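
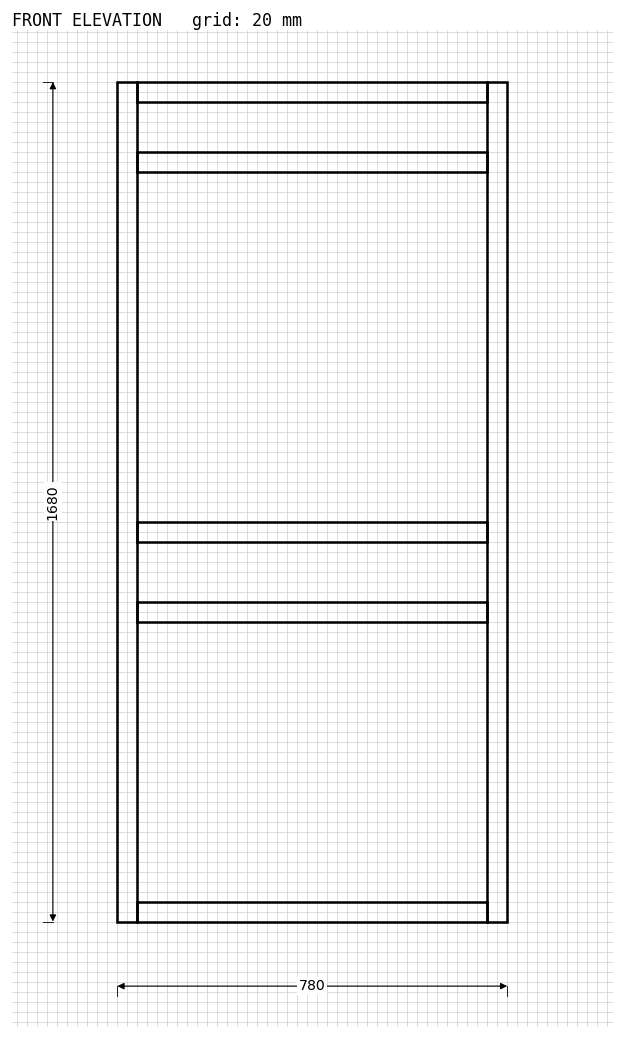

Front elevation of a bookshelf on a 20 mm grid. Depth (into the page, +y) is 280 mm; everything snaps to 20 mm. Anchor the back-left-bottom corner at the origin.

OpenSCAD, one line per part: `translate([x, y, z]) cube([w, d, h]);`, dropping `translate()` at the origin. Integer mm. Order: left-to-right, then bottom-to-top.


cube([40, 280, 1680]);
translate([40, 0, 0]) cube([700, 280, 40]);
translate([40, 0, 600]) cube([700, 280, 40]);
translate([40, 0, 760]) cube([700, 280, 40]);
translate([40, 0, 1500]) cube([700, 280, 40]);
translate([40, 0, 1640]) cube([700, 280, 40]);
translate([740, 0, 0]) cube([40, 280, 1680]);


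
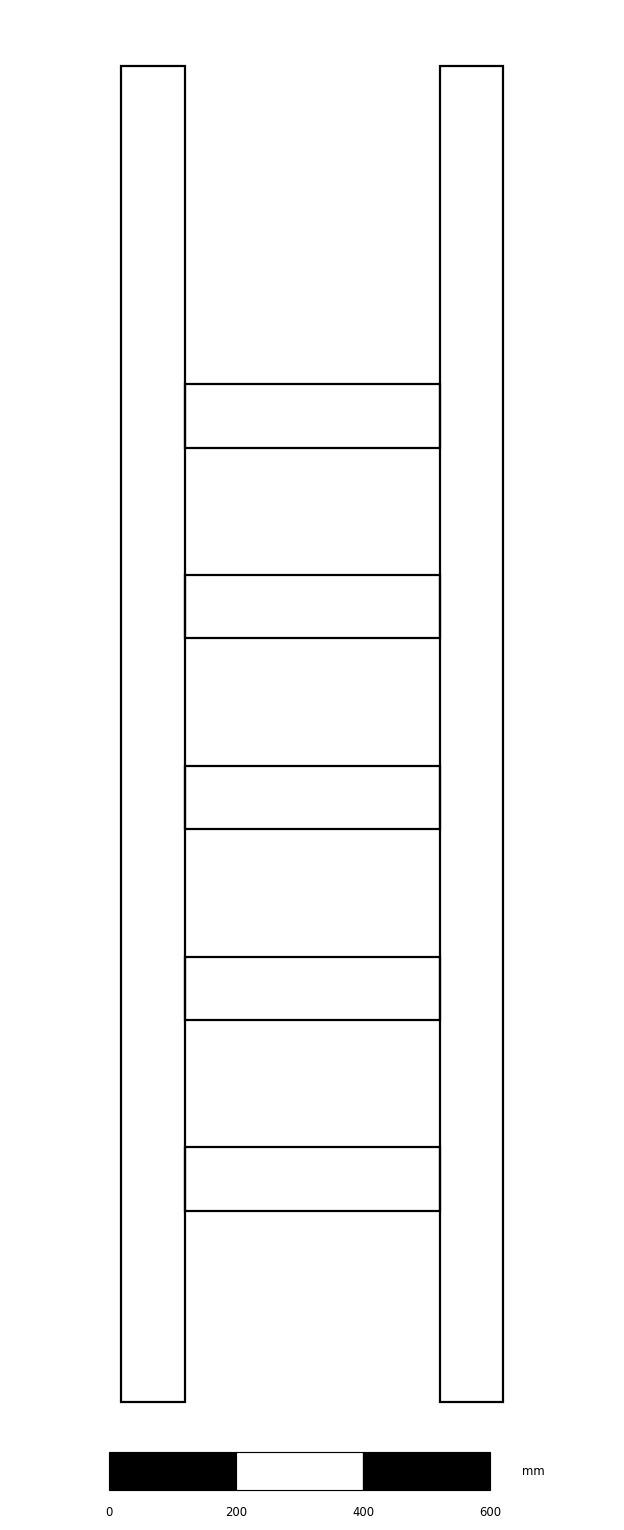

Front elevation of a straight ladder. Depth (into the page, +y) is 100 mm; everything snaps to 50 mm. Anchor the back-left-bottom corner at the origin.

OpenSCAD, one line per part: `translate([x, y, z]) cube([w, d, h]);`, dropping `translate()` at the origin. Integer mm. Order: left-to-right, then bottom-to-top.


cube([100, 100, 2100]);
translate([100, 0, 300]) cube([400, 100, 100]);
translate([100, 0, 600]) cube([400, 100, 100]);
translate([100, 0, 900]) cube([400, 100, 100]);
translate([100, 0, 1200]) cube([400, 100, 100]);
translate([100, 0, 1500]) cube([400, 100, 100]);
translate([500, 0, 0]) cube([100, 100, 2100]);


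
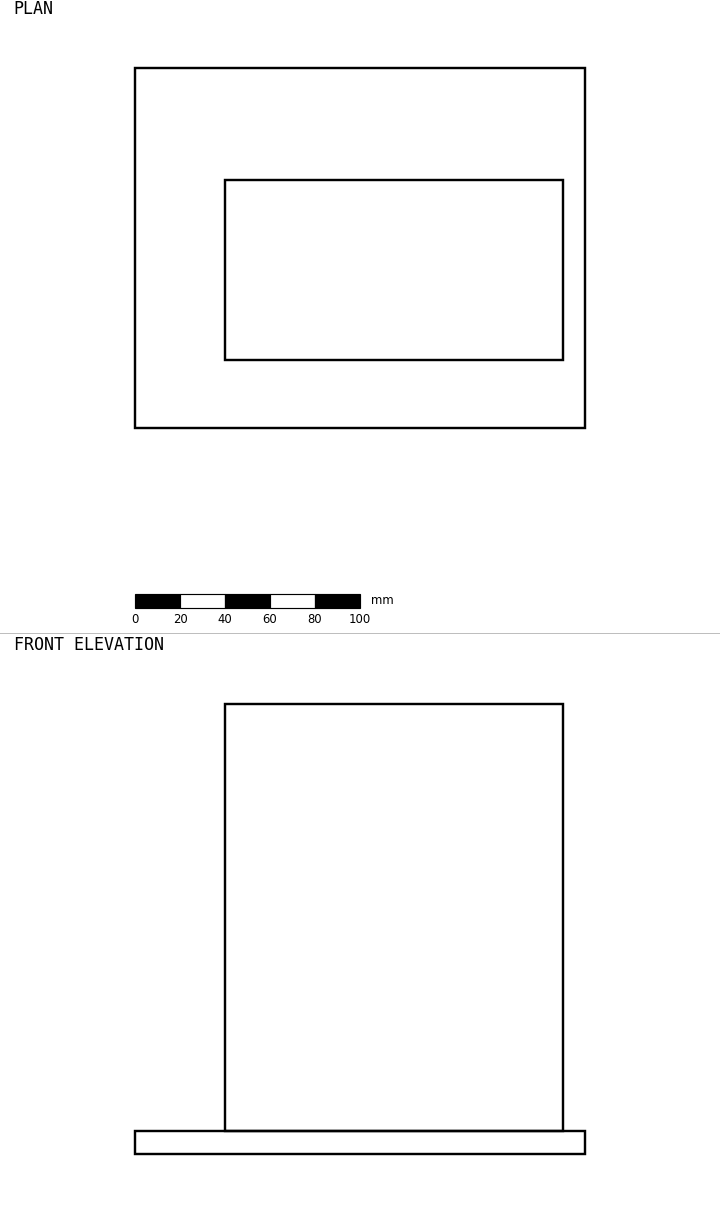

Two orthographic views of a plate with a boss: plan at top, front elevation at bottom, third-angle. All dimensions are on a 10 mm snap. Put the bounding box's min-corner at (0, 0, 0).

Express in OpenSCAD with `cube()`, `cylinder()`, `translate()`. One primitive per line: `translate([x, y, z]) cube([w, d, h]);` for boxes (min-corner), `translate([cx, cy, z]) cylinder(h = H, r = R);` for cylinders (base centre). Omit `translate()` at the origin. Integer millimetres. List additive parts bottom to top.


cube([200, 160, 10]);
translate([40, 30, 10]) cube([150, 80, 190]);


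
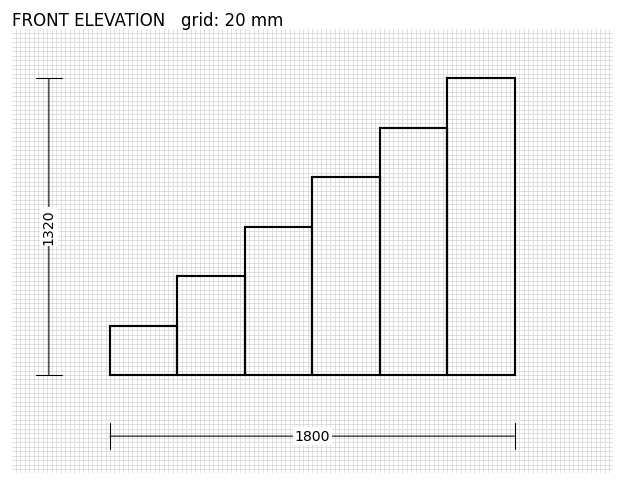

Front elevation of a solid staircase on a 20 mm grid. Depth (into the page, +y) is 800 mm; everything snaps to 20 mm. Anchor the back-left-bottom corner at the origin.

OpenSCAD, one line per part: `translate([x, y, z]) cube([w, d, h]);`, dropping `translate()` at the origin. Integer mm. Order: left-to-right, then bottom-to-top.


cube([300, 800, 220]);
translate([300, 0, 0]) cube([300, 800, 440]);
translate([600, 0, 0]) cube([300, 800, 660]);
translate([900, 0, 0]) cube([300, 800, 880]);
translate([1200, 0, 0]) cube([300, 800, 1100]);
translate([1500, 0, 0]) cube([300, 800, 1320]);


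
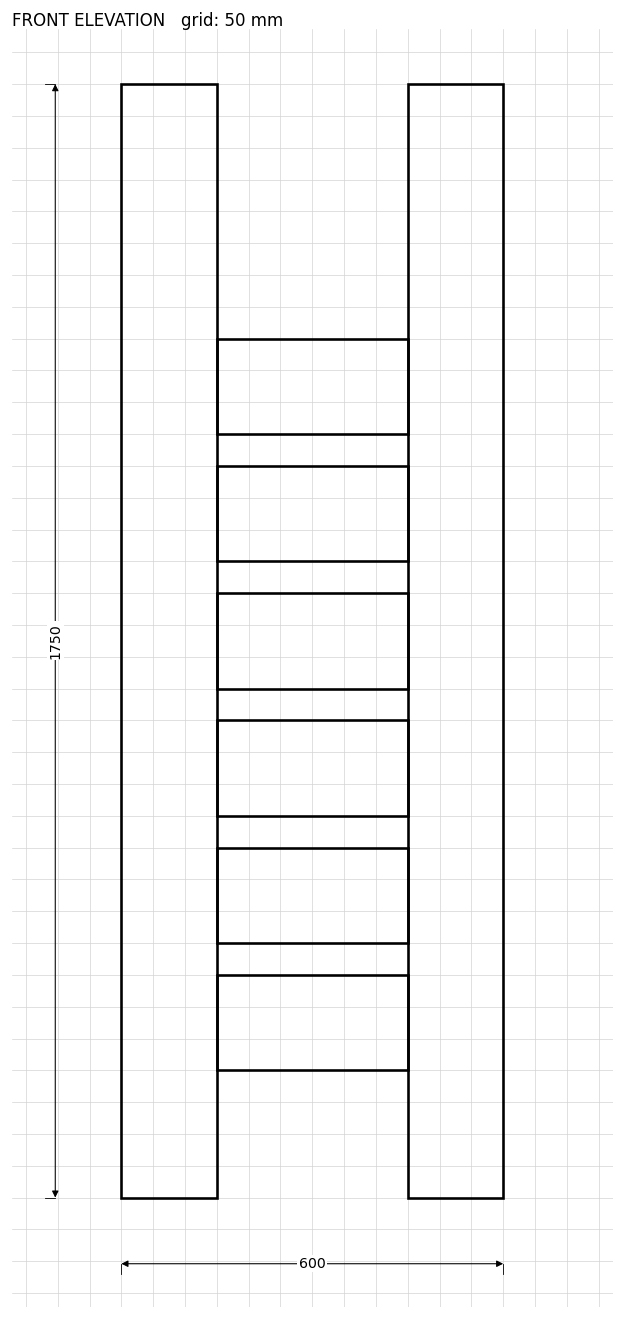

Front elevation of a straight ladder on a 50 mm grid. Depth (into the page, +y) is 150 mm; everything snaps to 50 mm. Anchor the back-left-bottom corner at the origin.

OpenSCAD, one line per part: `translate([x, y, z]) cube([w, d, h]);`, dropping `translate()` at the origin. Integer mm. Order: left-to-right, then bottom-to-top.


cube([150, 150, 1750]);
translate([150, 0, 200]) cube([300, 150, 150]);
translate([150, 0, 400]) cube([300, 150, 150]);
translate([150, 0, 600]) cube([300, 150, 150]);
translate([150, 0, 800]) cube([300, 150, 150]);
translate([150, 0, 1000]) cube([300, 150, 150]);
translate([150, 0, 1200]) cube([300, 150, 150]);
translate([450, 0, 0]) cube([150, 150, 1750]);


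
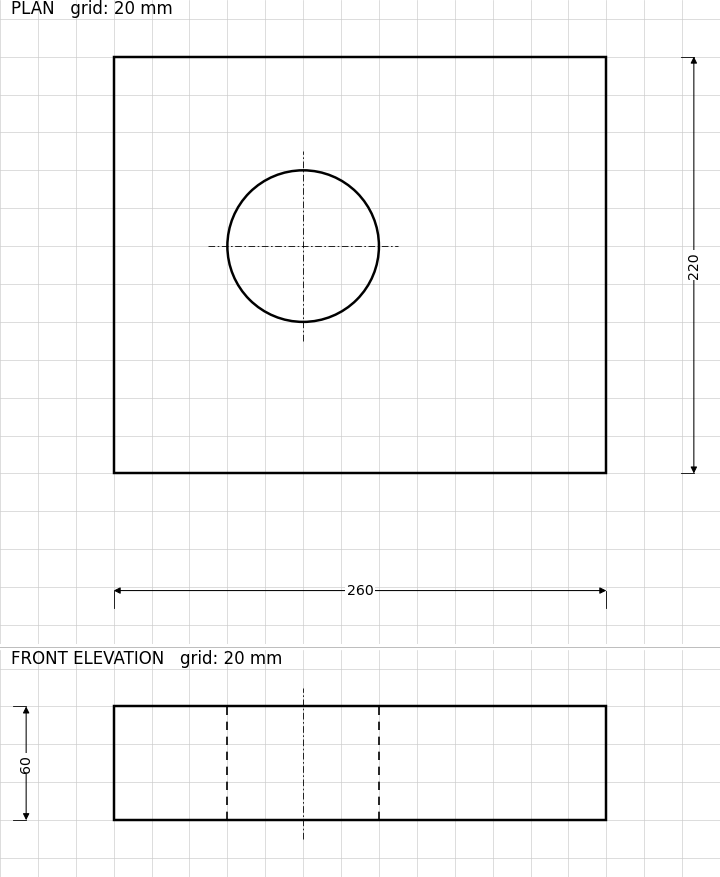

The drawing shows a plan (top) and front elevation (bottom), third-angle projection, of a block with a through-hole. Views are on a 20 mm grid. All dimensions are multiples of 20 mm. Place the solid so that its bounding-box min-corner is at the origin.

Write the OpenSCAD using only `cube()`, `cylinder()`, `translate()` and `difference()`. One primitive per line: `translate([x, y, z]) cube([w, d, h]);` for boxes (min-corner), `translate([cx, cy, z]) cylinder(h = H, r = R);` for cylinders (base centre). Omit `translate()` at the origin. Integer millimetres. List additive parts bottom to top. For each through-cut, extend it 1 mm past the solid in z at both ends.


difference() {
  cube([260, 220, 60]);
  translate([100, 120, -1]) cylinder(h = 62, r = 40);
}


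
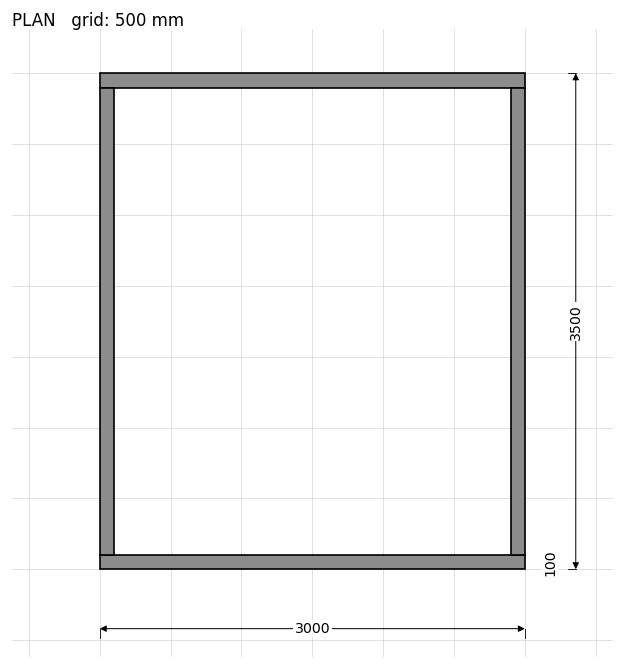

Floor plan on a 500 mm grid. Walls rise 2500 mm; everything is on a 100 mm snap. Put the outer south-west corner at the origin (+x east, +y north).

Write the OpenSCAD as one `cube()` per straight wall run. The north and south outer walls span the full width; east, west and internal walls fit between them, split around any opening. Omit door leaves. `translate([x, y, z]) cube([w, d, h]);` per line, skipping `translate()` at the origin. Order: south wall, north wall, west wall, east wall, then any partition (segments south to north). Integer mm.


cube([3000, 100, 2500]);
translate([0, 3400, 0]) cube([3000, 100, 2500]);
translate([0, 100, 0]) cube([100, 3300, 2500]);
translate([2900, 100, 0]) cube([100, 3300, 2500]);


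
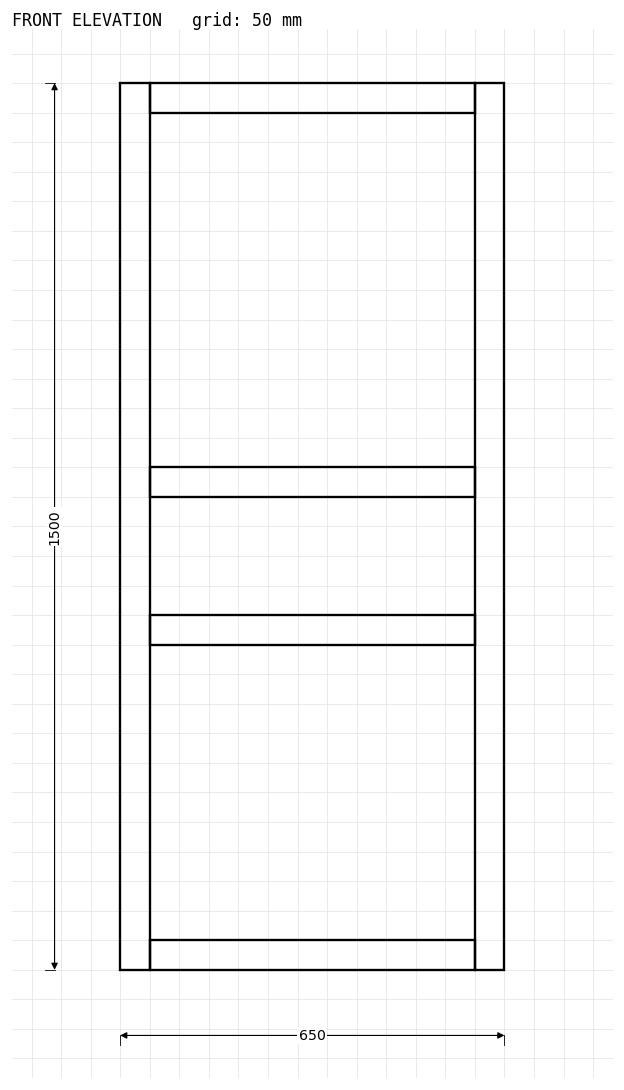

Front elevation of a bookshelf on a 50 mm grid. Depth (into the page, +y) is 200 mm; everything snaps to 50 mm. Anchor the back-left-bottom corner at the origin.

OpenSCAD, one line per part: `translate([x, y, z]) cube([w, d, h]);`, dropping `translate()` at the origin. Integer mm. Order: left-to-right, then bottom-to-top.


cube([50, 200, 1500]);
translate([50, 0, 0]) cube([550, 200, 50]);
translate([50, 0, 550]) cube([550, 200, 50]);
translate([50, 0, 800]) cube([550, 200, 50]);
translate([50, 0, 1450]) cube([550, 200, 50]);
translate([600, 0, 0]) cube([50, 200, 1500]);


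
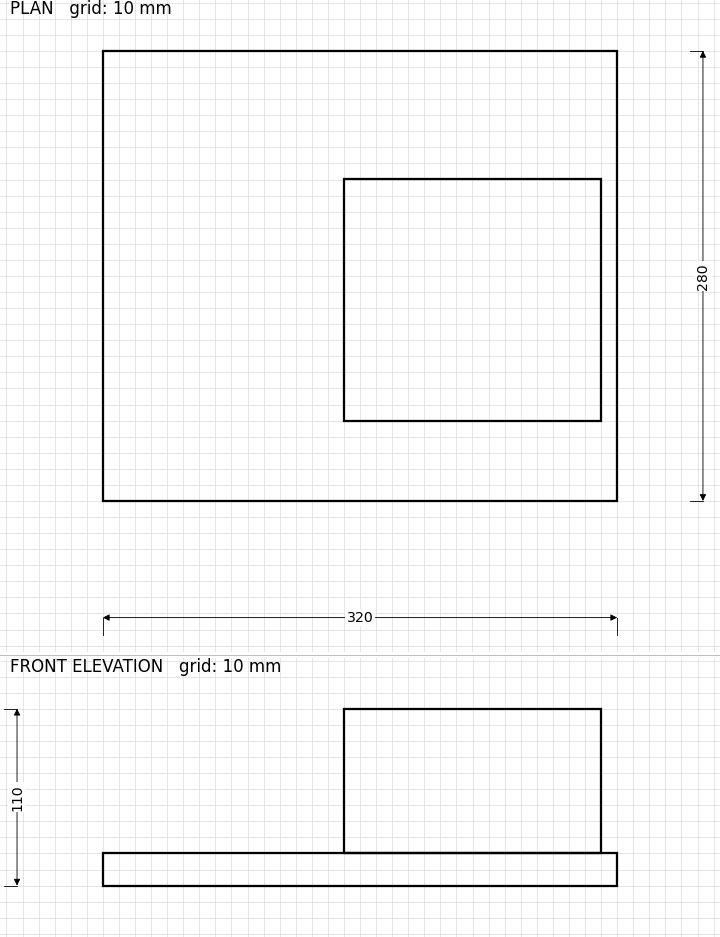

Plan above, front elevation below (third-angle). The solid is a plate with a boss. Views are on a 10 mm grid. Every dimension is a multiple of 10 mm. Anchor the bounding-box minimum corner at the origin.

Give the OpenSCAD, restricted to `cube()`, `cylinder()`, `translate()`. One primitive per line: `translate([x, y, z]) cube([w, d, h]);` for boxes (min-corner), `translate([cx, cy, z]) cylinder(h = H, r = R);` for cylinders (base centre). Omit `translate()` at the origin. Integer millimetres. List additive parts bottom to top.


cube([320, 280, 20]);
translate([150, 50, 20]) cube([160, 150, 90]);


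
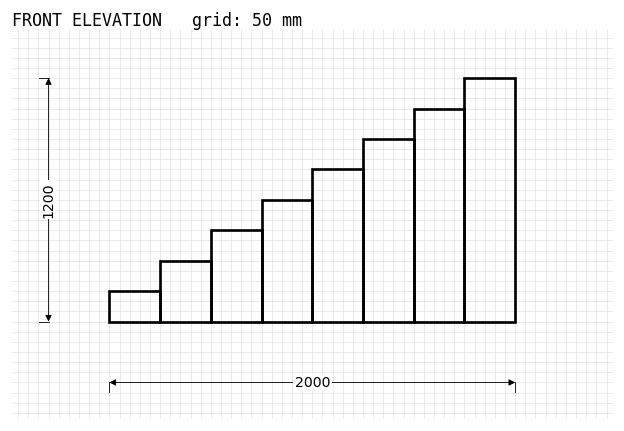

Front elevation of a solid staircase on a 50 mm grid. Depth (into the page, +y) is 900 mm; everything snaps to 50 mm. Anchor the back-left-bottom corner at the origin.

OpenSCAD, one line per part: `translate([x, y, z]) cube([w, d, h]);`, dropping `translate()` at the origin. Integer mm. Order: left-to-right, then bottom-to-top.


cube([250, 900, 150]);
translate([250, 0, 0]) cube([250, 900, 300]);
translate([500, 0, 0]) cube([250, 900, 450]);
translate([750, 0, 0]) cube([250, 900, 600]);
translate([1000, 0, 0]) cube([250, 900, 750]);
translate([1250, 0, 0]) cube([250, 900, 900]);
translate([1500, 0, 0]) cube([250, 900, 1050]);
translate([1750, 0, 0]) cube([250, 900, 1200]);


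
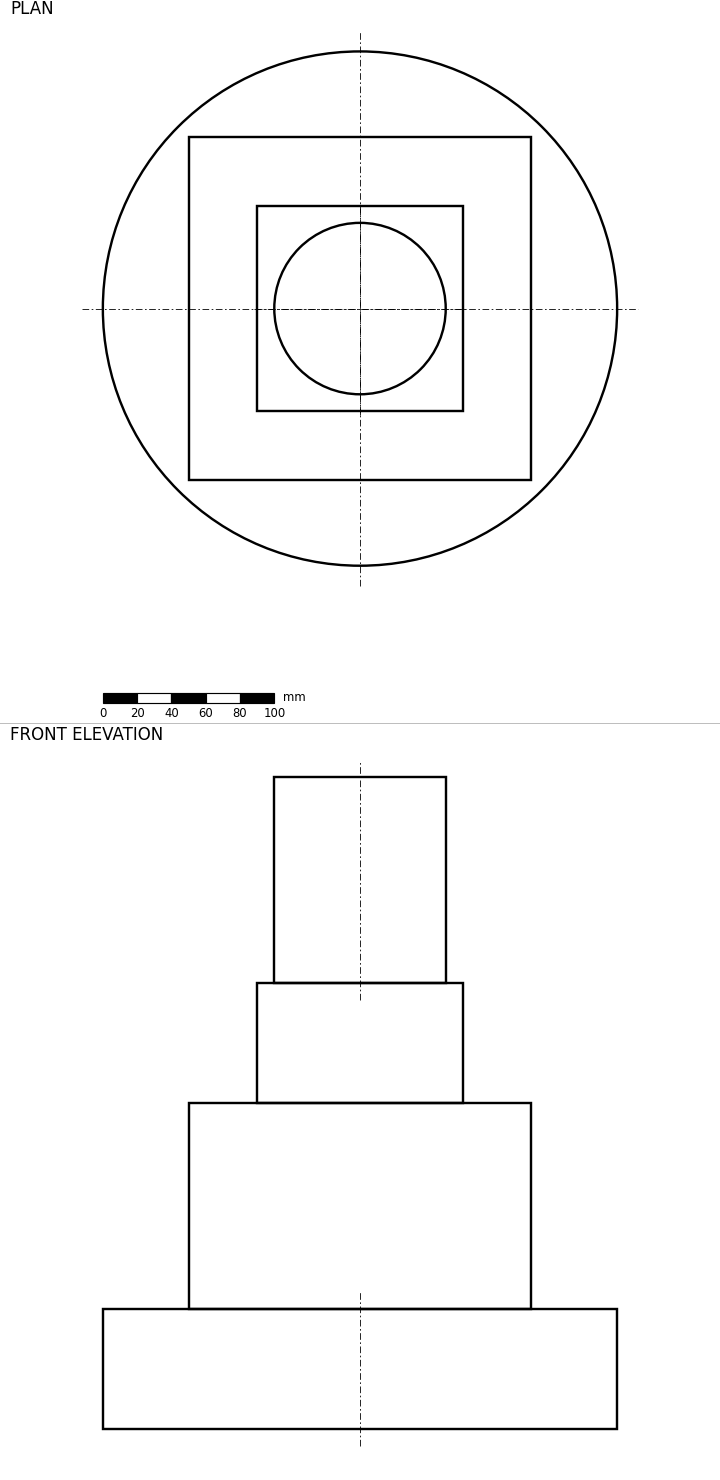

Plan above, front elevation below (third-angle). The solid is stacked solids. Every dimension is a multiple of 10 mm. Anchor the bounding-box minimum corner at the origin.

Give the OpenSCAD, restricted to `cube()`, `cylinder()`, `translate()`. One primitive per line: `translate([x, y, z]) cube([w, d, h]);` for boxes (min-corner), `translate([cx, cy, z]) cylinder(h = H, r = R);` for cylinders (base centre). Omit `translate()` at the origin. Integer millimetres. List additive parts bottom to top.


translate([150, 150, 0]) cylinder(h = 70, r = 150);
translate([50, 50, 70]) cube([200, 200, 120]);
translate([90, 90, 190]) cube([120, 120, 70]);
translate([150, 150, 260]) cylinder(h = 120, r = 50);


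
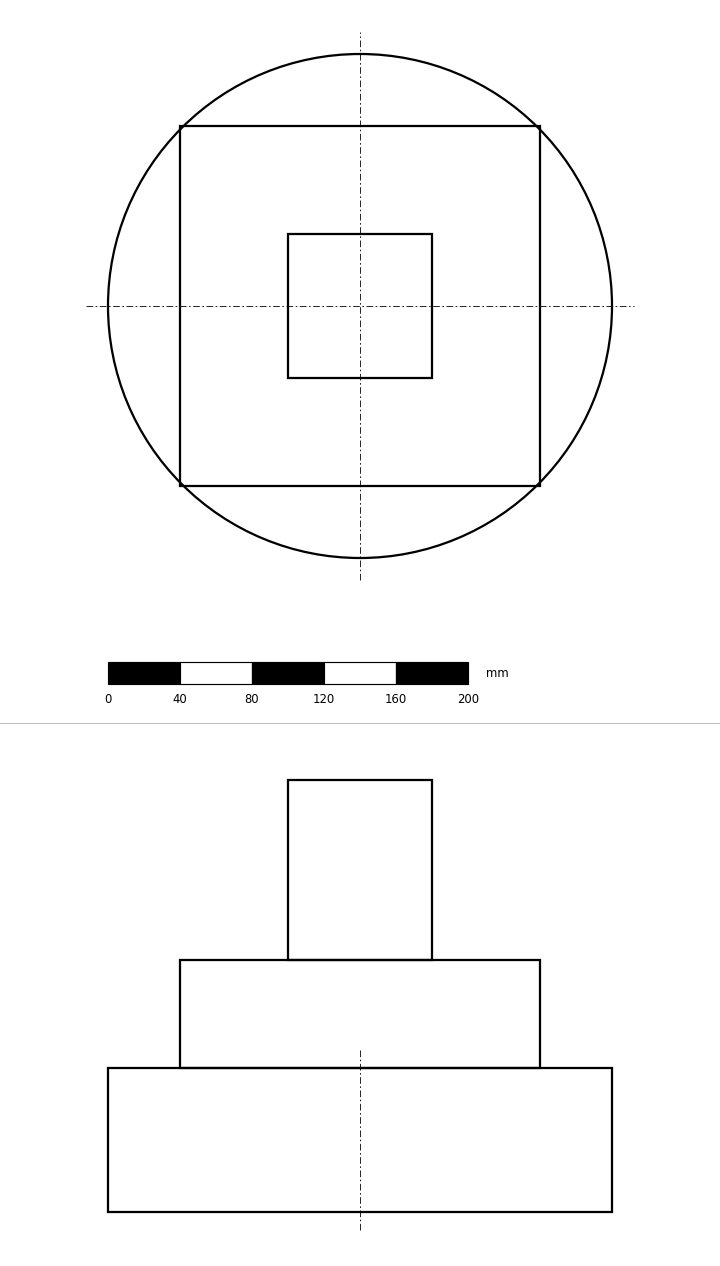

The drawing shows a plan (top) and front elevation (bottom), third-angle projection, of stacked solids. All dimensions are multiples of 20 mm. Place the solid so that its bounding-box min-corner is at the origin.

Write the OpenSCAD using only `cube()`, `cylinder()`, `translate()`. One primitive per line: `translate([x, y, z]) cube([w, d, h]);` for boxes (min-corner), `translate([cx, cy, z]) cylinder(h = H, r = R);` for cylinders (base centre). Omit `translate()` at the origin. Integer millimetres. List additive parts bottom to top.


translate([140, 140, 0]) cylinder(h = 80, r = 140);
translate([40, 40, 80]) cube([200, 200, 60]);
translate([100, 100, 140]) cube([80, 80, 100]);


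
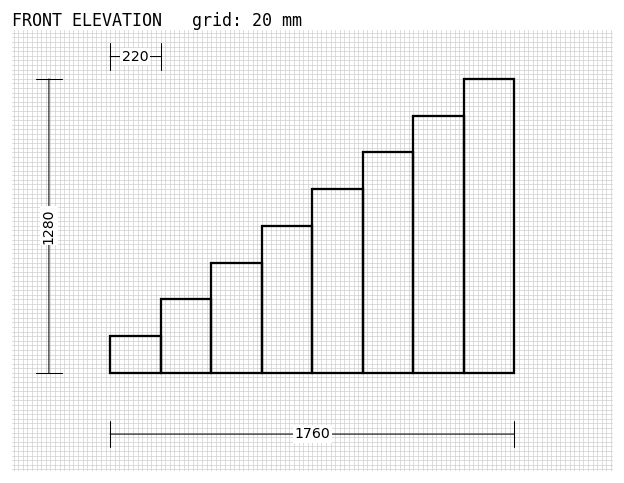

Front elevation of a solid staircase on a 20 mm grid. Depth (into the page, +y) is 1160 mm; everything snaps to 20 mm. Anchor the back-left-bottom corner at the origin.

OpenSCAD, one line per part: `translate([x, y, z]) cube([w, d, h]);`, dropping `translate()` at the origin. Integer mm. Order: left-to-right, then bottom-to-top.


cube([220, 1160, 160]);
translate([220, 0, 0]) cube([220, 1160, 320]);
translate([440, 0, 0]) cube([220, 1160, 480]);
translate([660, 0, 0]) cube([220, 1160, 640]);
translate([880, 0, 0]) cube([220, 1160, 800]);
translate([1100, 0, 0]) cube([220, 1160, 960]);
translate([1320, 0, 0]) cube([220, 1160, 1120]);
translate([1540, 0, 0]) cube([220, 1160, 1280]);


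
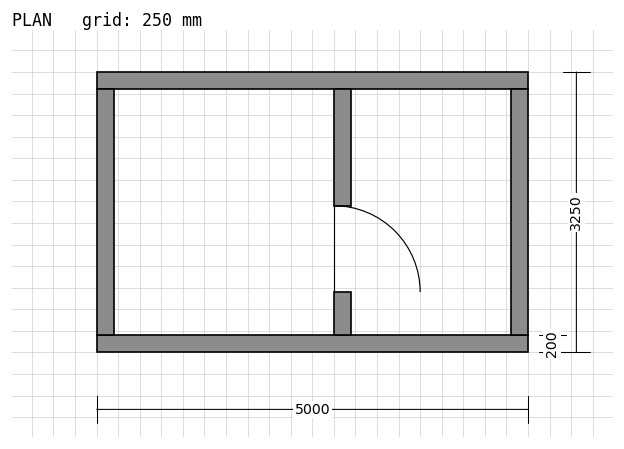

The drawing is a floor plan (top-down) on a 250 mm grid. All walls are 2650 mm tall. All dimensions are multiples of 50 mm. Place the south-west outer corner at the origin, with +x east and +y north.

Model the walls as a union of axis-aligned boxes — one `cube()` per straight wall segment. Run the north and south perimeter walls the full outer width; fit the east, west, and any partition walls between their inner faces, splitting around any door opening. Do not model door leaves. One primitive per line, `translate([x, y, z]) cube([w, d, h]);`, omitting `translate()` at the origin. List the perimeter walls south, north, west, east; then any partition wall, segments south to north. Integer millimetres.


cube([5000, 200, 2650]);
translate([0, 3050, 0]) cube([5000, 200, 2650]);
translate([0, 200, 0]) cube([200, 2850, 2650]);
translate([4800, 200, 0]) cube([200, 2850, 2650]);
translate([2750, 200, 0]) cube([200, 500, 2650]);
translate([2750, 1700, 0]) cube([200, 1350, 2650]);


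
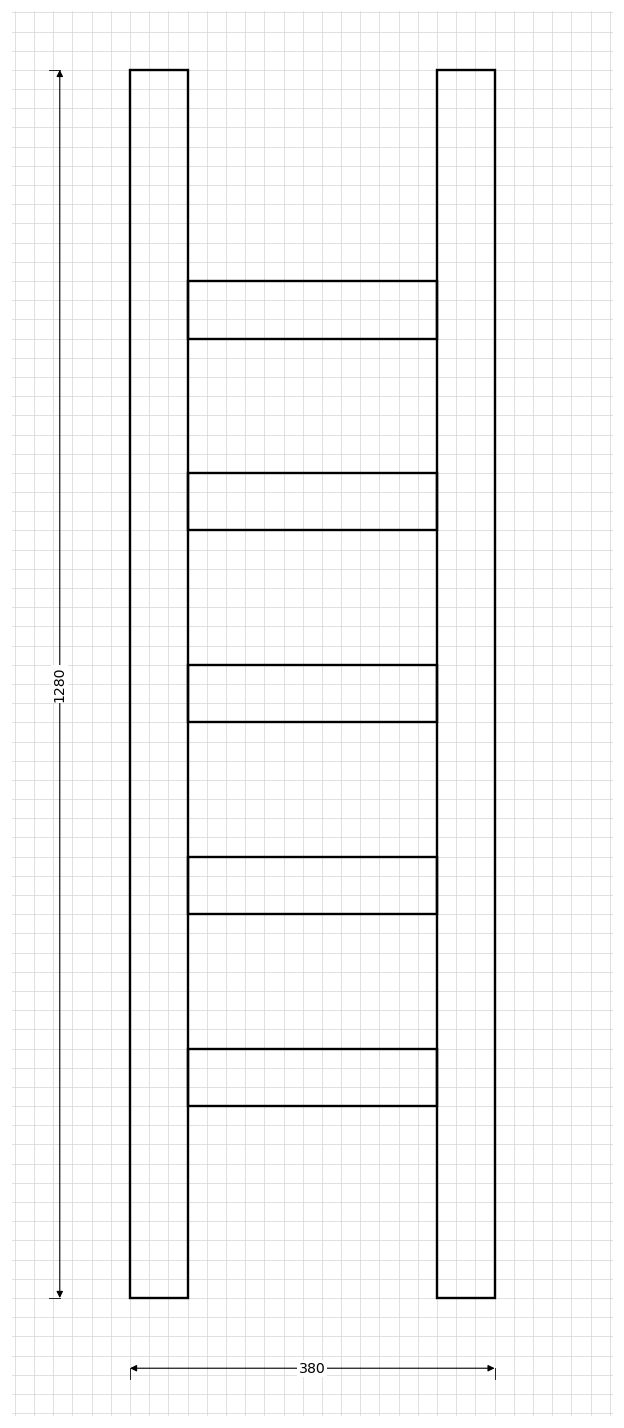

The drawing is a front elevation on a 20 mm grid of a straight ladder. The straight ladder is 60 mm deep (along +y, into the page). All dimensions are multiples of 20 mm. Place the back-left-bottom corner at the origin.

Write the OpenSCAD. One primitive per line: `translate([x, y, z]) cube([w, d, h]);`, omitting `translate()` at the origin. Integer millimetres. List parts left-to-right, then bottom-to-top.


cube([60, 60, 1280]);
translate([60, 0, 200]) cube([260, 60, 60]);
translate([60, 0, 400]) cube([260, 60, 60]);
translate([60, 0, 600]) cube([260, 60, 60]);
translate([60, 0, 800]) cube([260, 60, 60]);
translate([60, 0, 1000]) cube([260, 60, 60]);
translate([320, 0, 0]) cube([60, 60, 1280]);


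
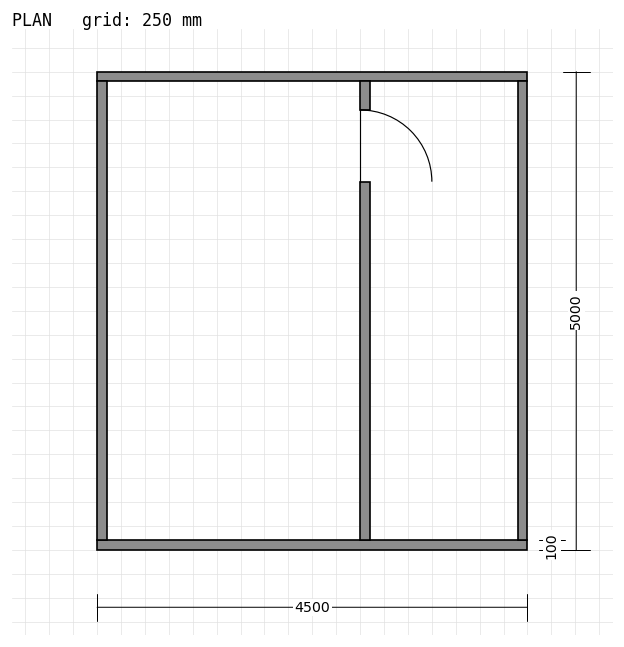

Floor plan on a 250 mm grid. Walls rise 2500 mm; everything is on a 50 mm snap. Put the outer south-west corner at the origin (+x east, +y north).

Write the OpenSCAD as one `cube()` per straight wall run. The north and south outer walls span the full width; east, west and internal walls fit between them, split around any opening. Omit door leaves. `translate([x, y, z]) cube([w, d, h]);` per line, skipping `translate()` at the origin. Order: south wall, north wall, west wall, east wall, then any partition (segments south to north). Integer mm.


cube([4500, 100, 2500]);
translate([0, 4900, 0]) cube([4500, 100, 2500]);
translate([0, 100, 0]) cube([100, 4800, 2500]);
translate([4400, 100, 0]) cube([100, 4800, 2500]);
translate([2750, 100, 0]) cube([100, 3750, 2500]);
translate([2750, 4600, 0]) cube([100, 300, 2500]);


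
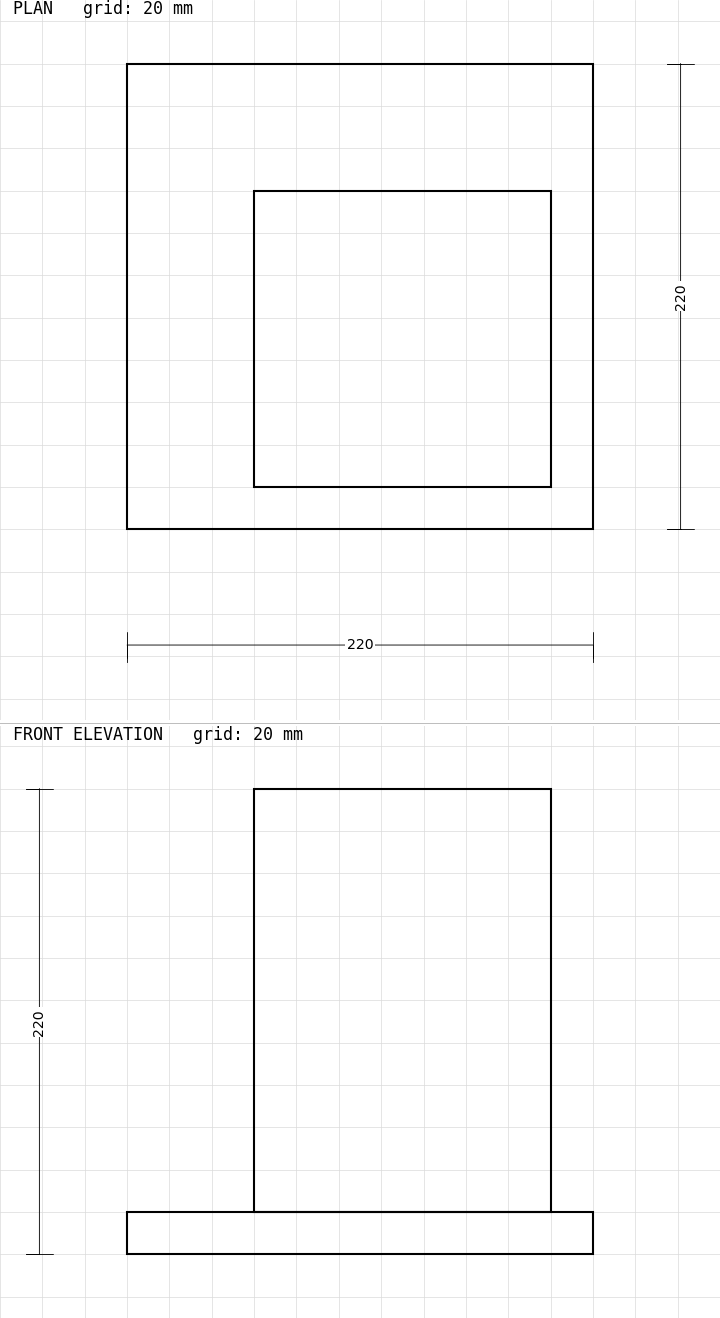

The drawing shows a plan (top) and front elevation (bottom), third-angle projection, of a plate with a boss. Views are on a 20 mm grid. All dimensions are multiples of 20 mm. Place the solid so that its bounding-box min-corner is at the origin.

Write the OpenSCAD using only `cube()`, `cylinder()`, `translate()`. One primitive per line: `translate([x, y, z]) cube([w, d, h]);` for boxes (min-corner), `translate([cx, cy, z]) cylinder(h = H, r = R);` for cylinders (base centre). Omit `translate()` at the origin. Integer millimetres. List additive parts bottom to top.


cube([220, 220, 20]);
translate([60, 20, 20]) cube([140, 140, 200]);


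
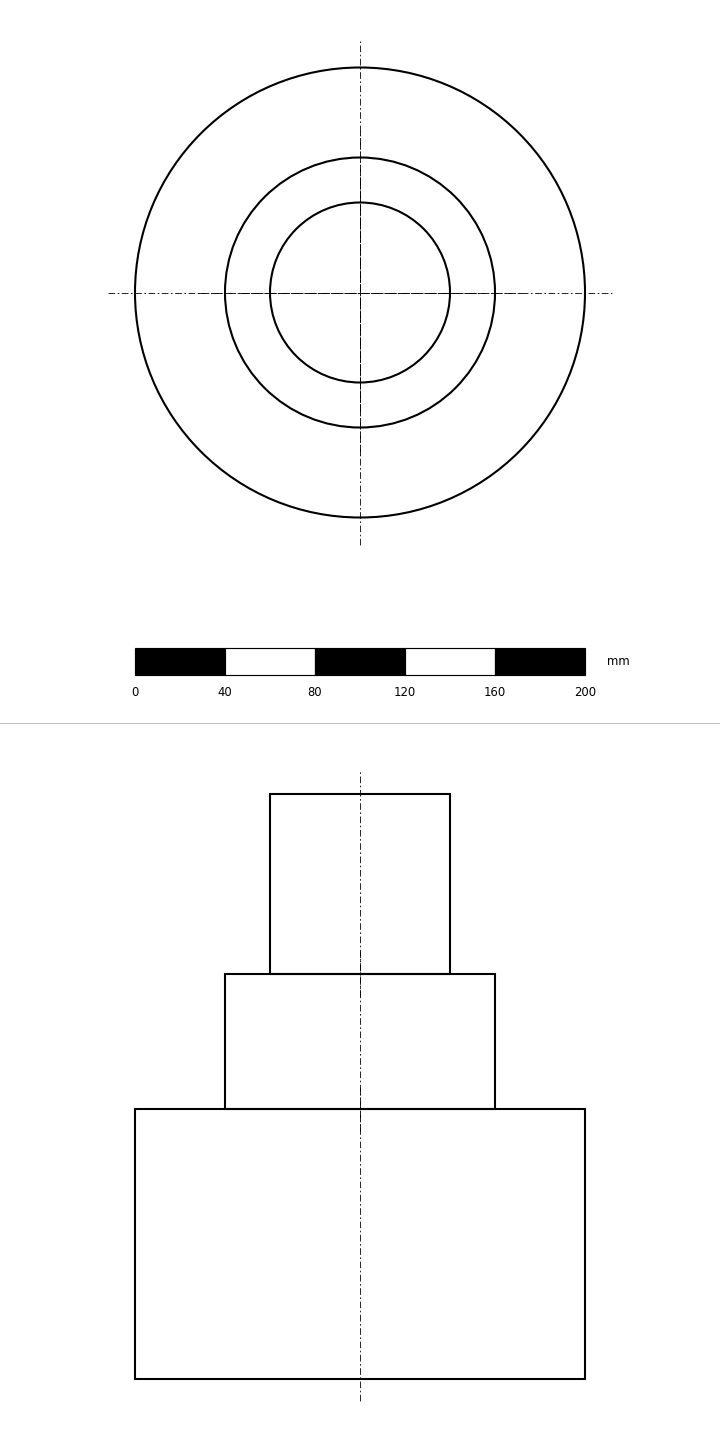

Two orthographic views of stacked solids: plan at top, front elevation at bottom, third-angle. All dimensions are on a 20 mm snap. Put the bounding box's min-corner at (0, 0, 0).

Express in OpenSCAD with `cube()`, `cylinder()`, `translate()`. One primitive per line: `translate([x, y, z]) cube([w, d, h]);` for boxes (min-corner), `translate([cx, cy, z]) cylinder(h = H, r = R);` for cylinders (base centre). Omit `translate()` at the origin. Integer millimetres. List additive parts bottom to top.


translate([100, 100, 0]) cylinder(h = 120, r = 100);
translate([100, 100, 120]) cylinder(h = 60, r = 60);
translate([100, 100, 180]) cylinder(h = 80, r = 40);


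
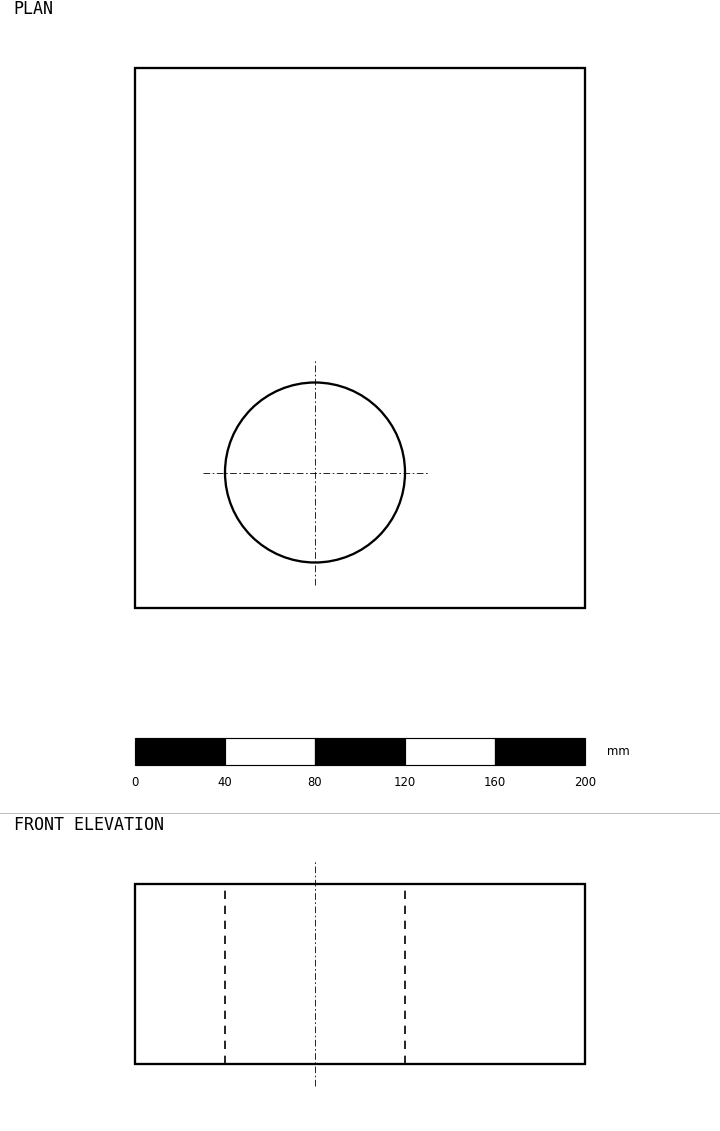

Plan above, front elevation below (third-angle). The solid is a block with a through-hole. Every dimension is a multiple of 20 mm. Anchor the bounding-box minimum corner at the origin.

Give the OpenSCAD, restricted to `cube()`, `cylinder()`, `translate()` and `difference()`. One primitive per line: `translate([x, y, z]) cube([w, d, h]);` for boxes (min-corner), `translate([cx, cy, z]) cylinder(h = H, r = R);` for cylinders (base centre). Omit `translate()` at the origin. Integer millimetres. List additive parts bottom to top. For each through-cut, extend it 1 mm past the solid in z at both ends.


difference() {
  cube([200, 240, 80]);
  translate([80, 60, -1]) cylinder(h = 82, r = 40);
}


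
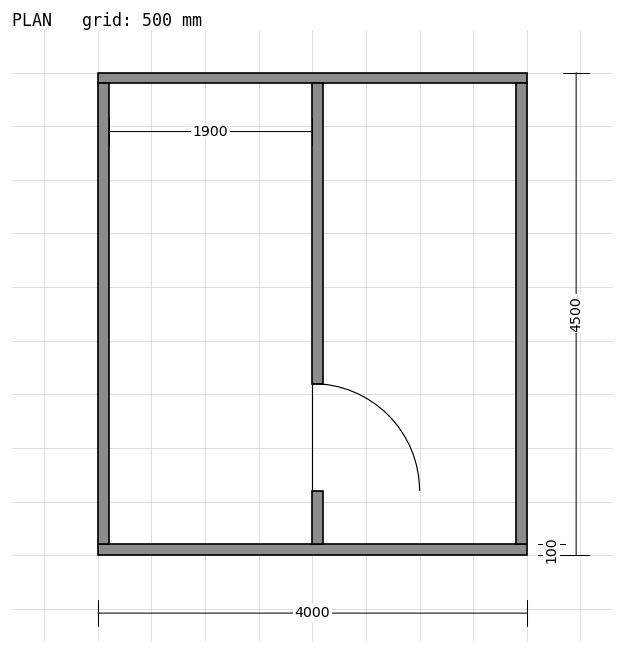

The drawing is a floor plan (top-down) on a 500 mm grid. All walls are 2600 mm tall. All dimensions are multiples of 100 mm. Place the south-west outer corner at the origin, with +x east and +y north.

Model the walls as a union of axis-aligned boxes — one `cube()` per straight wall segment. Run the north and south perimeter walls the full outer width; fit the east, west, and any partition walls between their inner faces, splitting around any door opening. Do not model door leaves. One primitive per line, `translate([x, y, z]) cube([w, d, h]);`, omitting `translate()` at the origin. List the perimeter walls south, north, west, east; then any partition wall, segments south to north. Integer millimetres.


cube([4000, 100, 2600]);
translate([0, 4400, 0]) cube([4000, 100, 2600]);
translate([0, 100, 0]) cube([100, 4300, 2600]);
translate([3900, 100, 0]) cube([100, 4300, 2600]);
translate([2000, 100, 0]) cube([100, 500, 2600]);
translate([2000, 1600, 0]) cube([100, 2800, 2600]);


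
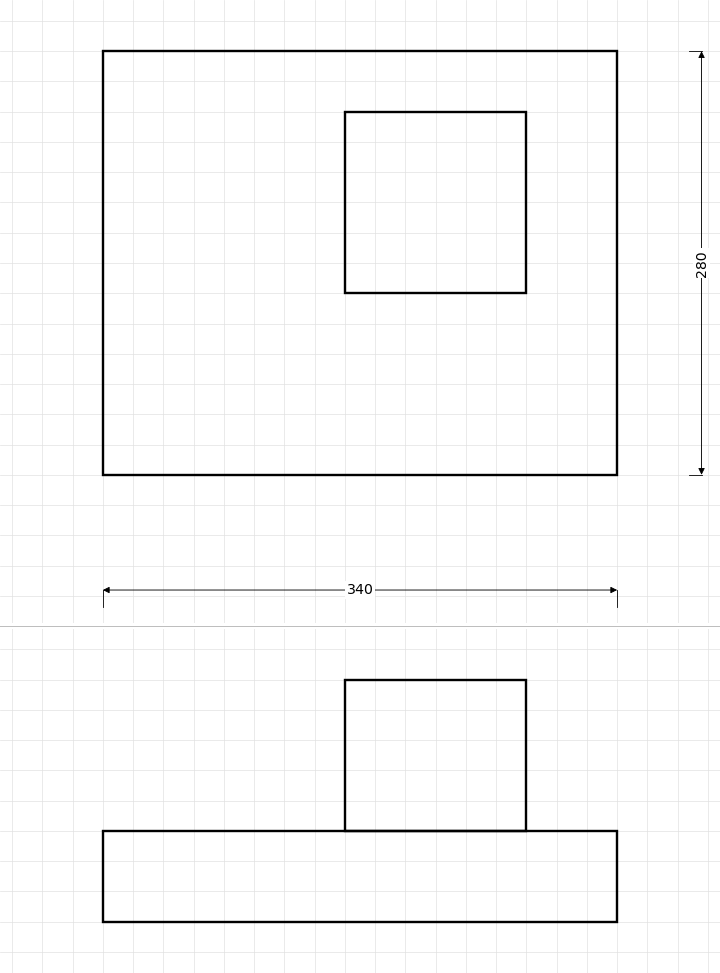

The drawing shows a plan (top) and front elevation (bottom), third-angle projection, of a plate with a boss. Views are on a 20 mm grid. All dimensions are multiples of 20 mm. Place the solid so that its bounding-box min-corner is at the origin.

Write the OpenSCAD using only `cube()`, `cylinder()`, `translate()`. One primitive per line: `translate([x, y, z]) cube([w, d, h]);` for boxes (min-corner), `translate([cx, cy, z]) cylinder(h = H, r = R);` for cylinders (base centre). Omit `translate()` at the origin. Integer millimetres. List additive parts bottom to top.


cube([340, 280, 60]);
translate([160, 120, 60]) cube([120, 120, 100]);


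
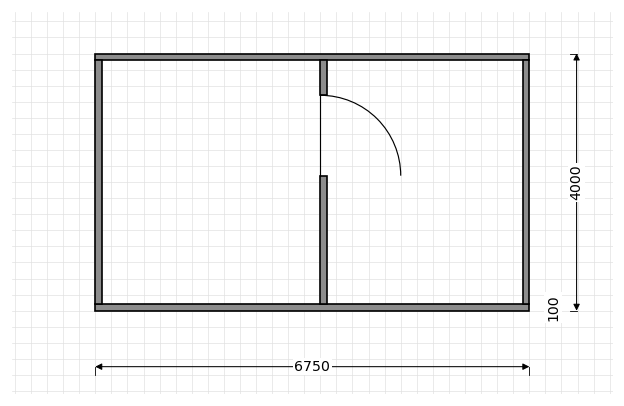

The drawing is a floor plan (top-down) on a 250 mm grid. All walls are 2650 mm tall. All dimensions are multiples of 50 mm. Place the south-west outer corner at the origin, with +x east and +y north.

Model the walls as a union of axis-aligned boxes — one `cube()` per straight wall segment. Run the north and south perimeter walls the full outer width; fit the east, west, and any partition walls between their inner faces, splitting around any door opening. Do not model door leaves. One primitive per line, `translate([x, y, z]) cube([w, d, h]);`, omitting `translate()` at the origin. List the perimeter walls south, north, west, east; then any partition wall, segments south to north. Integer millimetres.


cube([6750, 100, 2650]);
translate([0, 3900, 0]) cube([6750, 100, 2650]);
translate([0, 100, 0]) cube([100, 3800, 2650]);
translate([6650, 100, 0]) cube([100, 3800, 2650]);
translate([3500, 100, 0]) cube([100, 2000, 2650]);
translate([3500, 3350, 0]) cube([100, 550, 2650]);


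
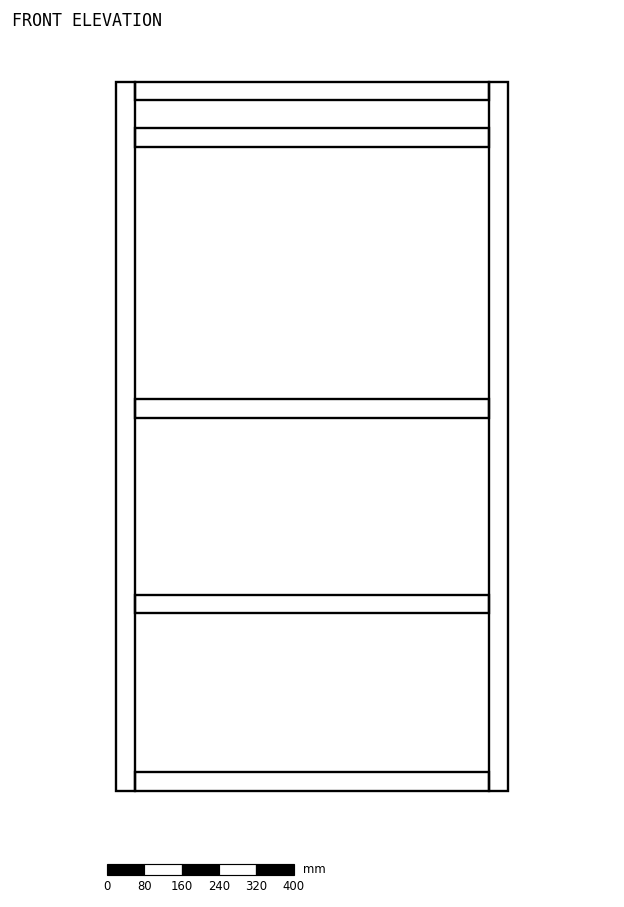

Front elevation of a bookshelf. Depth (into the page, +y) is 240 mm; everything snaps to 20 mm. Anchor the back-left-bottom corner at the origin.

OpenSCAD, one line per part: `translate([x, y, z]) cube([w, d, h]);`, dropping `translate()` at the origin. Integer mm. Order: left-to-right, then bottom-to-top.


cube([40, 240, 1520]);
translate([40, 0, 0]) cube([760, 240, 40]);
translate([40, 0, 380]) cube([760, 240, 40]);
translate([40, 0, 800]) cube([760, 240, 40]);
translate([40, 0, 1380]) cube([760, 240, 40]);
translate([40, 0, 1480]) cube([760, 240, 40]);
translate([800, 0, 0]) cube([40, 240, 1520]);


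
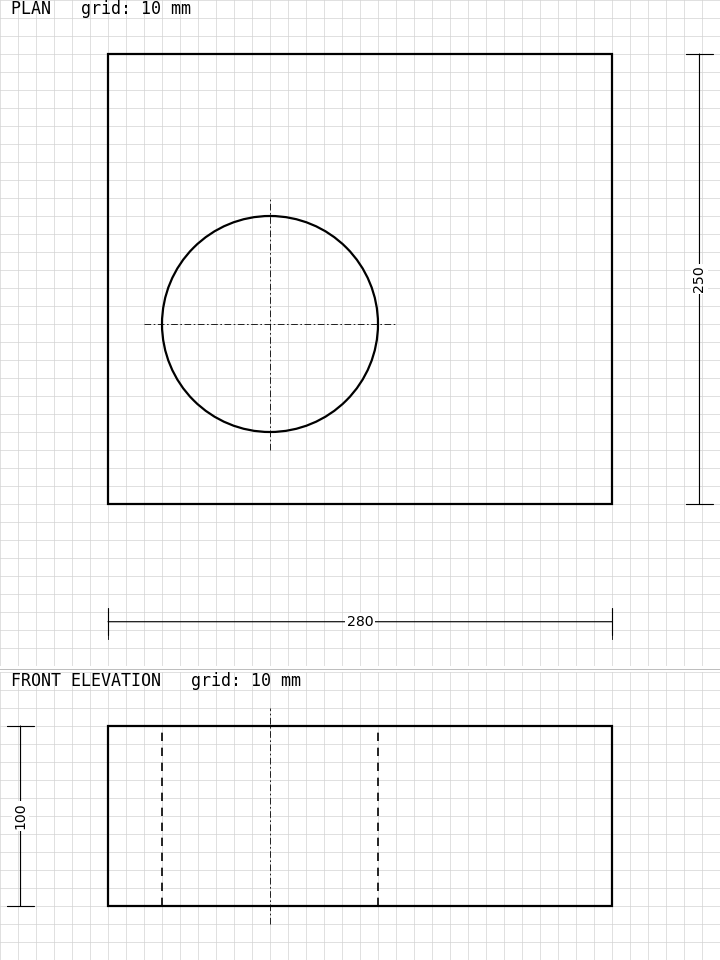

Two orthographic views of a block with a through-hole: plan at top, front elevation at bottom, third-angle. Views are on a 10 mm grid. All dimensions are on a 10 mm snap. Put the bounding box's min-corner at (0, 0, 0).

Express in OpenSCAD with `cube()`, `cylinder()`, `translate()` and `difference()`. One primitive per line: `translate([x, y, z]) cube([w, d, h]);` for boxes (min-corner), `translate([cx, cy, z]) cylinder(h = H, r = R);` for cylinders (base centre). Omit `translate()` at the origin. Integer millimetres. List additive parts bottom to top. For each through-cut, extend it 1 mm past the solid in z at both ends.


difference() {
  cube([280, 250, 100]);
  translate([90, 100, -1]) cylinder(h = 102, r = 60);
}


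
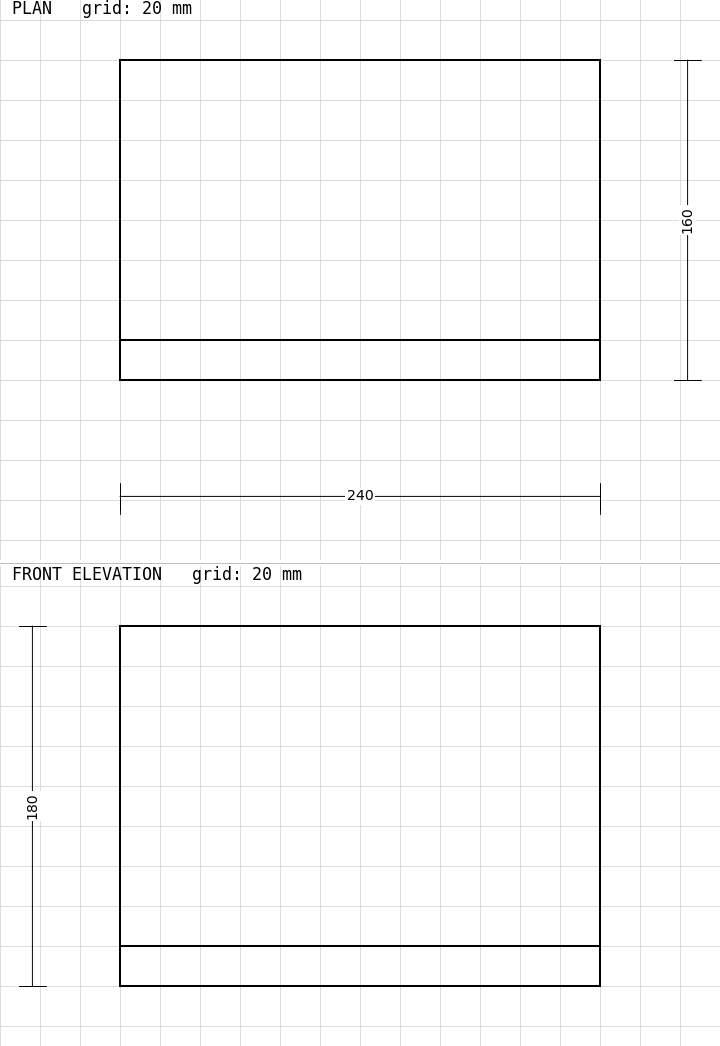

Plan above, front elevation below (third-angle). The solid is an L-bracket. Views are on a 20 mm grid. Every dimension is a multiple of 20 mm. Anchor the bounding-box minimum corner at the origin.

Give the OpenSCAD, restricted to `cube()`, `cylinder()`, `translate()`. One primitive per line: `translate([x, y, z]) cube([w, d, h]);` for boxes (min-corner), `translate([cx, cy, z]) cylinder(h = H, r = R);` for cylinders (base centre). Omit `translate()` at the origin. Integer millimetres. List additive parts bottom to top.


cube([240, 160, 20]);
translate([0, 0, 20]) cube([240, 20, 160]);


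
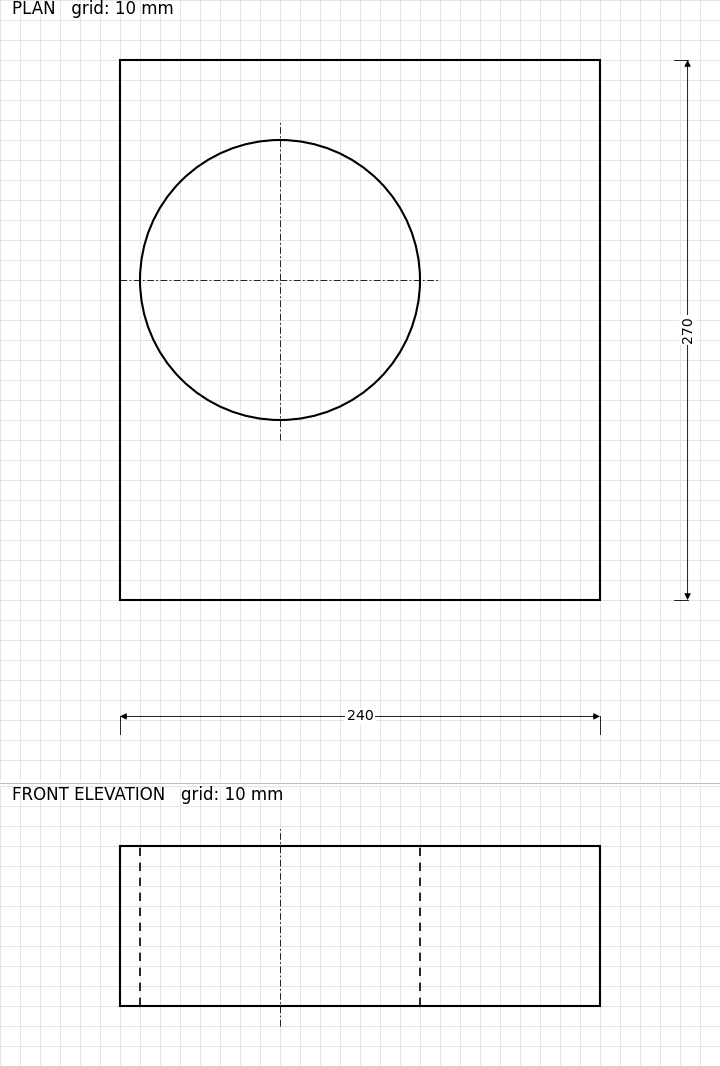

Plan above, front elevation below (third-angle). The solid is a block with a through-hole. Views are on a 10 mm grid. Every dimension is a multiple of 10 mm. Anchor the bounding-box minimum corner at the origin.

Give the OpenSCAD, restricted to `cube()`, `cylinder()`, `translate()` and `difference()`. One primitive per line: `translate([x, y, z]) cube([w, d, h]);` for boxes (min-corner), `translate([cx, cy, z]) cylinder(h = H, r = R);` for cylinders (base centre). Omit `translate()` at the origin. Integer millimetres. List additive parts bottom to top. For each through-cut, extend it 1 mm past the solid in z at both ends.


difference() {
  cube([240, 270, 80]);
  translate([80, 160, -1]) cylinder(h = 82, r = 70);
}


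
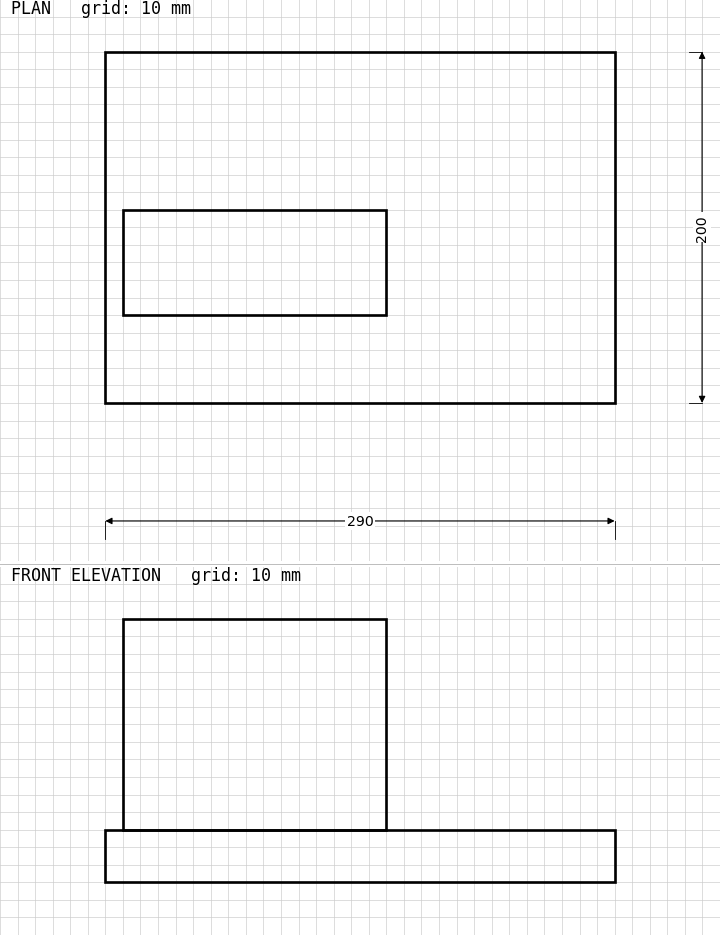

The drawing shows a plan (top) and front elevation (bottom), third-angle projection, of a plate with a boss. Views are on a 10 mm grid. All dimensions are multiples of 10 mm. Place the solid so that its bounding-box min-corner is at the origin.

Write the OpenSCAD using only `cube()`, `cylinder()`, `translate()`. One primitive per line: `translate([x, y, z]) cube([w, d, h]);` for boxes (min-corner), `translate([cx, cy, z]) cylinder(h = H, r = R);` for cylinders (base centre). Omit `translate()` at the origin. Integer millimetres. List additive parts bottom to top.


cube([290, 200, 30]);
translate([10, 50, 30]) cube([150, 60, 120]);


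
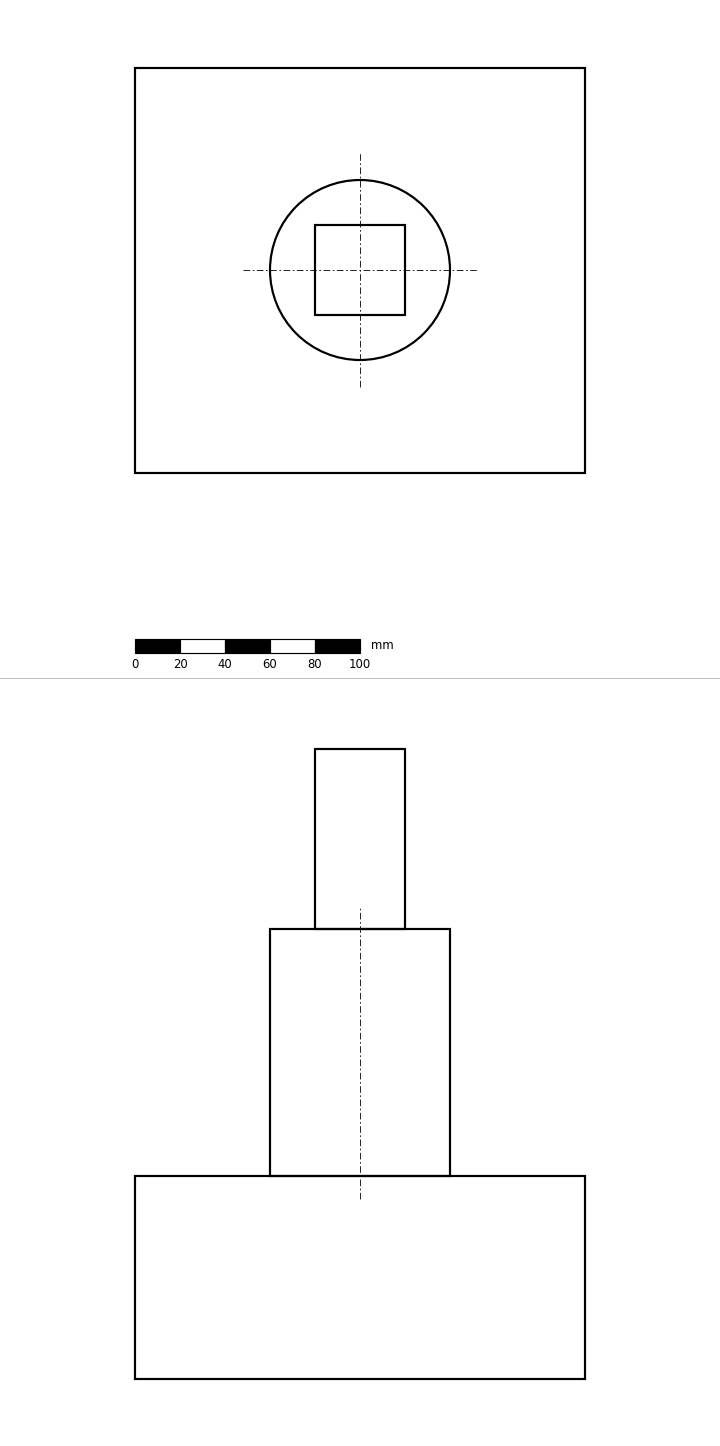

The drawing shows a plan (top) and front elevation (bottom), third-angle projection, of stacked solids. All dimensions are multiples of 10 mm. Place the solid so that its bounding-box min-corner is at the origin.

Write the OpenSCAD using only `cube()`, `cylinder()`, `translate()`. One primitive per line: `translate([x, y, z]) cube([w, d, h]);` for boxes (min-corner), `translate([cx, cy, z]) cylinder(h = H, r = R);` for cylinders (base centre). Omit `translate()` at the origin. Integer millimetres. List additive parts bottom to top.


cube([200, 180, 90]);
translate([100, 90, 90]) cylinder(h = 110, r = 40);
translate([80, 70, 200]) cube([40, 40, 80]);


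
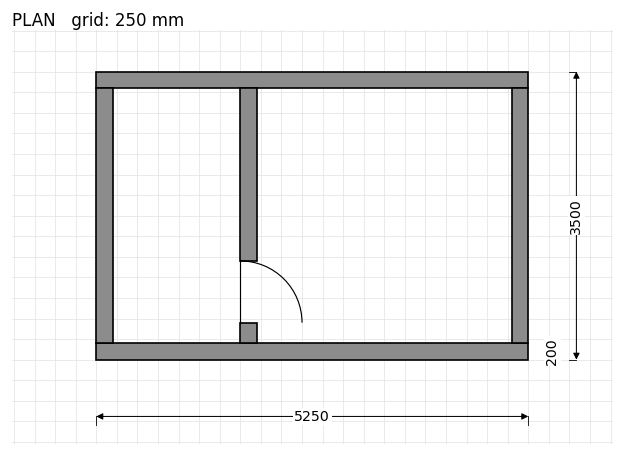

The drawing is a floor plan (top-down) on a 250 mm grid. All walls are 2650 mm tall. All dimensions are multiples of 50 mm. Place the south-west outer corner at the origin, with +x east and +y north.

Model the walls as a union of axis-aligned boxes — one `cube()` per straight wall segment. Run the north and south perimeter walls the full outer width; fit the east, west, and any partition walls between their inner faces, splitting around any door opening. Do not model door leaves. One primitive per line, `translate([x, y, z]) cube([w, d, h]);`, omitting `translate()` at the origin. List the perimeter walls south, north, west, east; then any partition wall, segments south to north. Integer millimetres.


cube([5250, 200, 2650]);
translate([0, 3300, 0]) cube([5250, 200, 2650]);
translate([0, 200, 0]) cube([200, 3100, 2650]);
translate([5050, 200, 0]) cube([200, 3100, 2650]);
translate([1750, 200, 0]) cube([200, 250, 2650]);
translate([1750, 1200, 0]) cube([200, 2100, 2650]);


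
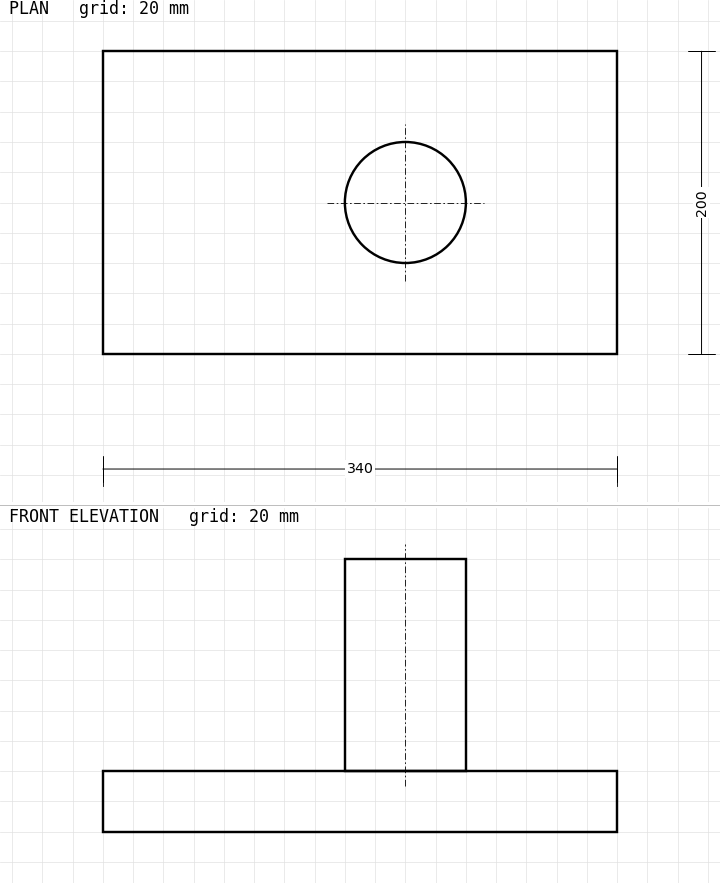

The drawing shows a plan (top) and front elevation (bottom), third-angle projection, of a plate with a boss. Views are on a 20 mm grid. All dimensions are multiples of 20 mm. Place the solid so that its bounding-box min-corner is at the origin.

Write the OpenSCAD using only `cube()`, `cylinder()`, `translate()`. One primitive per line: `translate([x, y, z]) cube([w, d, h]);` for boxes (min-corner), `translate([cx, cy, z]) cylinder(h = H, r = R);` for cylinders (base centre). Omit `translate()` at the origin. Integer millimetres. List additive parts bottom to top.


cube([340, 200, 40]);
translate([200, 100, 40]) cylinder(h = 140, r = 40);


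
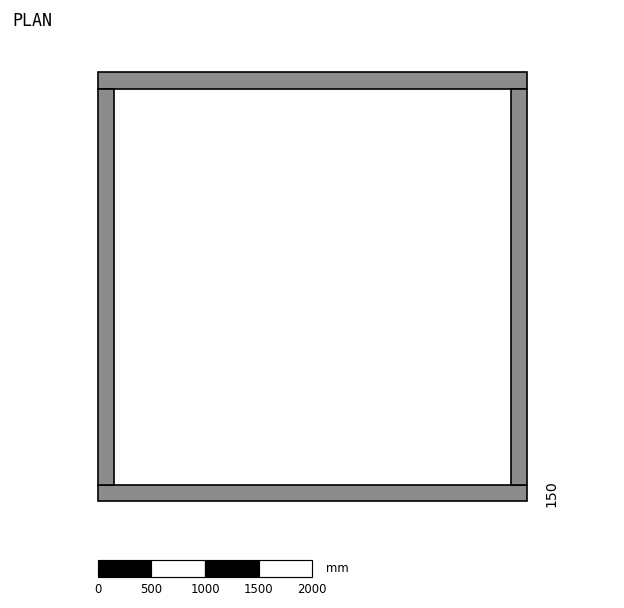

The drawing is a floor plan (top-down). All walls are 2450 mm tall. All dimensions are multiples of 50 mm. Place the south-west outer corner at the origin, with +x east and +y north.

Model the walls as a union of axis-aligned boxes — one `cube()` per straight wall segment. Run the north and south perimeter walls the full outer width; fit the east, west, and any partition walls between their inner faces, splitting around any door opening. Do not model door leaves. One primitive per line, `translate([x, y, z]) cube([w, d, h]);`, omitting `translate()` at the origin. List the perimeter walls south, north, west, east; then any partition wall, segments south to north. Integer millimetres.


cube([4000, 150, 2450]);
translate([0, 3850, 0]) cube([4000, 150, 2450]);
translate([0, 150, 0]) cube([150, 3700, 2450]);
translate([3850, 150, 0]) cube([150, 3700, 2450]);


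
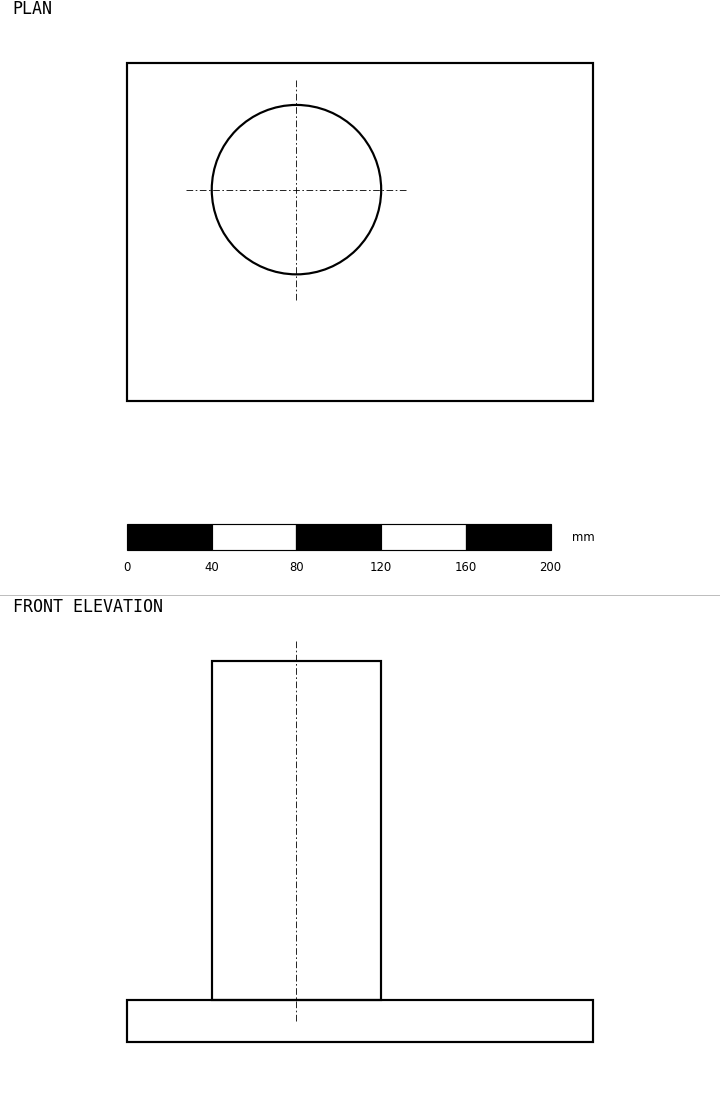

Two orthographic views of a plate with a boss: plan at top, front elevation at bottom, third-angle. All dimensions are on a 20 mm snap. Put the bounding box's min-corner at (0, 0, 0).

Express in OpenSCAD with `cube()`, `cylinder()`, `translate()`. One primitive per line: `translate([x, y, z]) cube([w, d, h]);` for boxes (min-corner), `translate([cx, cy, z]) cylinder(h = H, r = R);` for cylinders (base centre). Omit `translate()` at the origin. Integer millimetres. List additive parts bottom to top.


cube([220, 160, 20]);
translate([80, 100, 20]) cylinder(h = 160, r = 40);


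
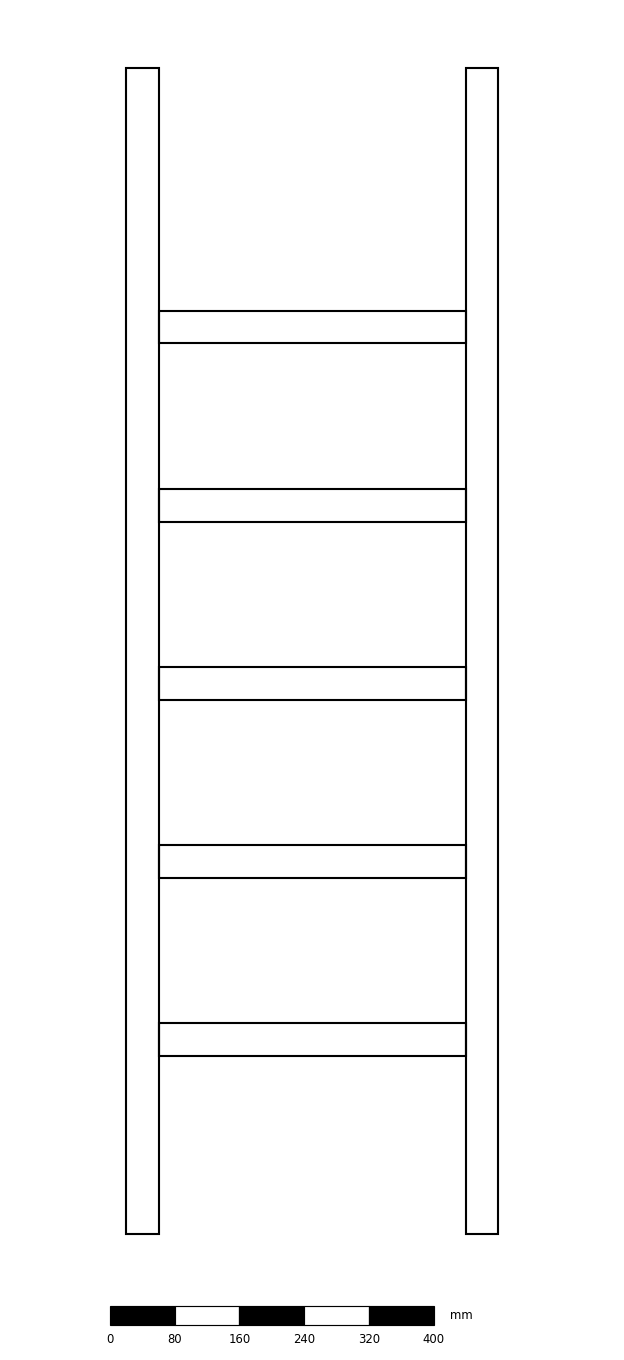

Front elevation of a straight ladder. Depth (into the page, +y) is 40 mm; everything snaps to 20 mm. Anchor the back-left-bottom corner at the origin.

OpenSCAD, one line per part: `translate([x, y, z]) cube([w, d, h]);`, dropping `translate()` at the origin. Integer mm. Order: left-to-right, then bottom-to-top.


cube([40, 40, 1440]);
translate([40, 0, 220]) cube([380, 40, 40]);
translate([40, 0, 440]) cube([380, 40, 40]);
translate([40, 0, 660]) cube([380, 40, 40]);
translate([40, 0, 880]) cube([380, 40, 40]);
translate([40, 0, 1100]) cube([380, 40, 40]);
translate([420, 0, 0]) cube([40, 40, 1440]);


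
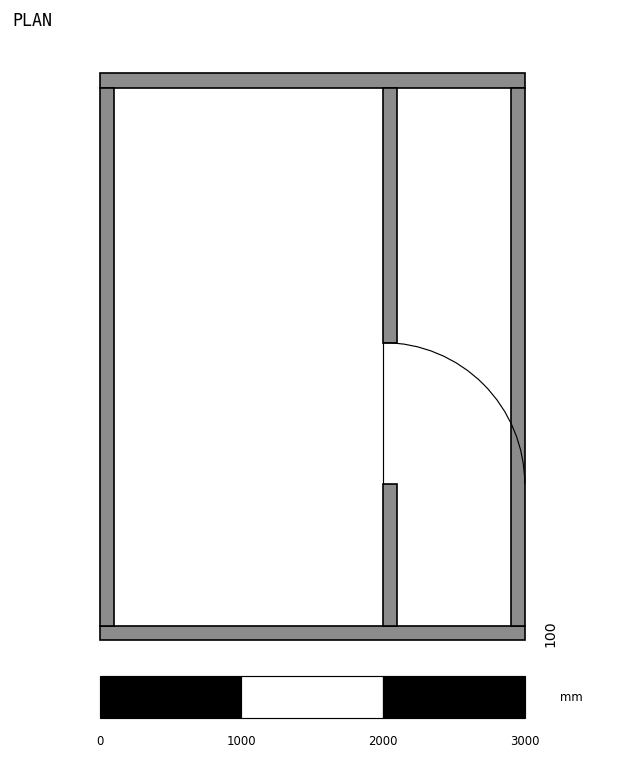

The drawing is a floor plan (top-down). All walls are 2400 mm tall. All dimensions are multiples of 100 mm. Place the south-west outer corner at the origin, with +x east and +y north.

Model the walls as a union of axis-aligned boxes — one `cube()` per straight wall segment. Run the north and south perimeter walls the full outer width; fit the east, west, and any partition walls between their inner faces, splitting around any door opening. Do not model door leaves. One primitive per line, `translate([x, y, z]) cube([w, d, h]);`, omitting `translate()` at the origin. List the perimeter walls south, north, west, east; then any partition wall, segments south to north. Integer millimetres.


cube([3000, 100, 2400]);
translate([0, 3900, 0]) cube([3000, 100, 2400]);
translate([0, 100, 0]) cube([100, 3800, 2400]);
translate([2900, 100, 0]) cube([100, 3800, 2400]);
translate([2000, 100, 0]) cube([100, 1000, 2400]);
translate([2000, 2100, 0]) cube([100, 1800, 2400]);
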